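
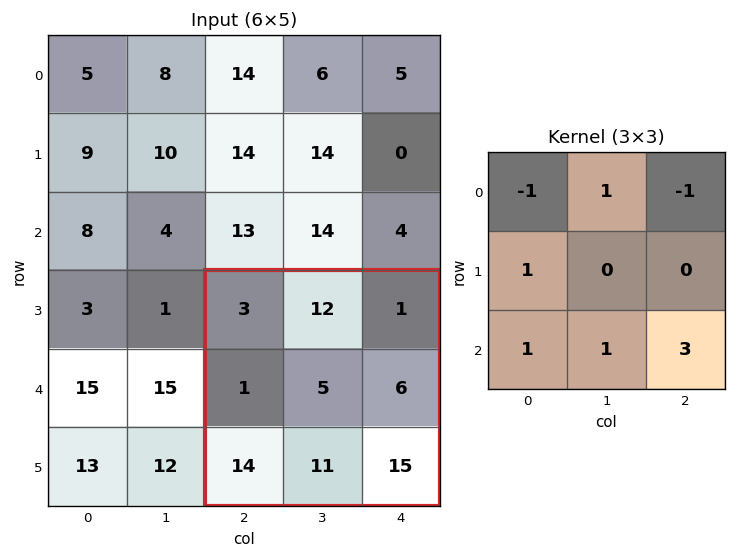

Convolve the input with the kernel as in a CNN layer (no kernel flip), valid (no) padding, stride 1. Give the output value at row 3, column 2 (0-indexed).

The receptive field on the input at this output position is [3 12 1 / 1 5 6 / 14 11 15]. Elementwise product with the kernel and sum: 3·-1 + 12·1 + 1·-1 + 1·1 + 14·1 + 11·1 + 15·3.

79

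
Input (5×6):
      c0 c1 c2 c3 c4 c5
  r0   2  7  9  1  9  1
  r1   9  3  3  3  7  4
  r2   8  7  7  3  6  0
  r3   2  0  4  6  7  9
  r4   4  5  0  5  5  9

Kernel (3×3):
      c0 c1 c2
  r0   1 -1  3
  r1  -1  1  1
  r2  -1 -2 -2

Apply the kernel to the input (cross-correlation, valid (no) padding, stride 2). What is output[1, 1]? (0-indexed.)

11

The receptive field on the input at this output position is [7 3 6 / 4 6 7 / 0 5 5]. Elementwise product with the kernel and sum: 7·1 + 3·-1 + 6·3 + 4·-1 + 6·1 + 7·1 + 0·-1 + 5·-2 + 5·-2.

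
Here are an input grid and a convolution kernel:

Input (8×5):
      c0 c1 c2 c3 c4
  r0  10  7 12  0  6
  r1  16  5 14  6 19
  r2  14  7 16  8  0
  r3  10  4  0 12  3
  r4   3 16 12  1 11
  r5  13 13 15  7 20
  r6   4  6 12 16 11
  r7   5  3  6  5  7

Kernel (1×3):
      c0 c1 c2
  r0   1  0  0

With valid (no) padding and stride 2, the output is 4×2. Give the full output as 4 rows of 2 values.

10 12
14 16
3 12
4 12

Output[0,0]: The receptive field on the input at this output position is [10 7 12]. Elementwise product with the kernel and sum: 10·1.
Output[0,1]: The receptive field on the input at this output position is [12 0 6]. Elementwise product with the kernel and sum: 12·1.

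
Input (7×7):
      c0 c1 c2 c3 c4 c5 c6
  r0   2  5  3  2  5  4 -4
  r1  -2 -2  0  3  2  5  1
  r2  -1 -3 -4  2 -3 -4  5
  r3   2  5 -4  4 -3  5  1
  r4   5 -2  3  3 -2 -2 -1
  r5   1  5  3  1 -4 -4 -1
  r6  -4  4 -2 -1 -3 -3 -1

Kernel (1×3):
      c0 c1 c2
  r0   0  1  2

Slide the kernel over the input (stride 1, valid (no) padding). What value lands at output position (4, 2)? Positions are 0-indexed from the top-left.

The receptive field on the input at this output position is [3 3 -2]. Elementwise product with the kernel and sum: 3·1 + -2·2.

-1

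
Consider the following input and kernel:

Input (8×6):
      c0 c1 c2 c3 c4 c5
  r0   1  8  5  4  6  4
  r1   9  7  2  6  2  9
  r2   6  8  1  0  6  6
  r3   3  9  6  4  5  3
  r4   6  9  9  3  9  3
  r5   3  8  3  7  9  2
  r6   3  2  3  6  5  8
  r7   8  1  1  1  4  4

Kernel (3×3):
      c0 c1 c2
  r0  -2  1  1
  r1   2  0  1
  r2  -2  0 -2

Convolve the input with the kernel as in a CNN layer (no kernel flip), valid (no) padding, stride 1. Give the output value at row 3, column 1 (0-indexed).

-17

The receptive field on the input at this output position is [9 6 4 / 9 9 3 / 8 3 7]. Elementwise product with the kernel and sum: 9·-2 + 6·1 + 4·1 + 9·2 + 3·1 + 8·-2 + 7·-2.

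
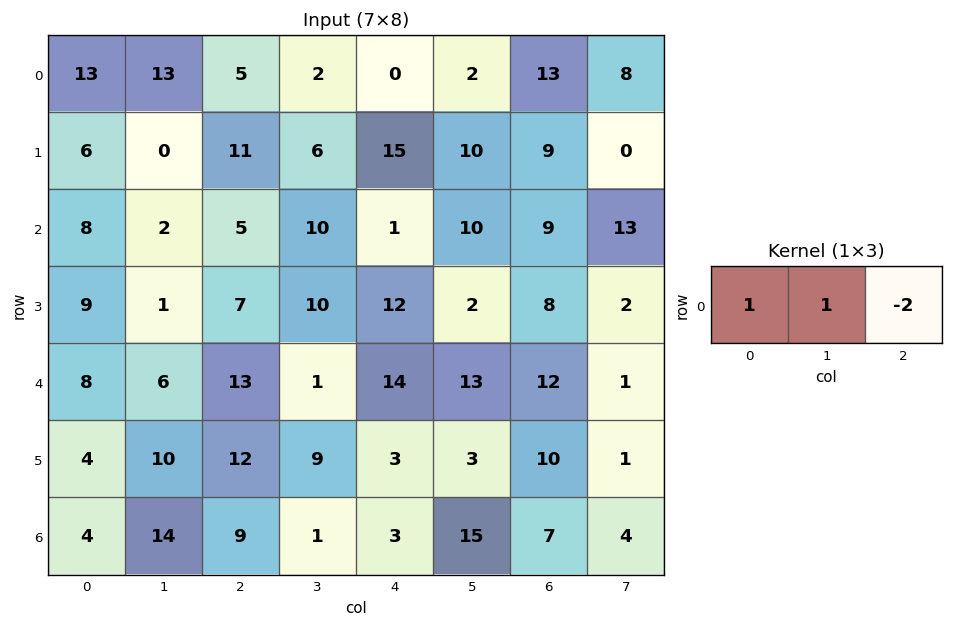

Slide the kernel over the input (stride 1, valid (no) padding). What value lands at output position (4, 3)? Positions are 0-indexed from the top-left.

-11

The receptive field on the input at this output position is [1 14 13]. Elementwise product with the kernel and sum: 1·1 + 14·1 + 13·-2.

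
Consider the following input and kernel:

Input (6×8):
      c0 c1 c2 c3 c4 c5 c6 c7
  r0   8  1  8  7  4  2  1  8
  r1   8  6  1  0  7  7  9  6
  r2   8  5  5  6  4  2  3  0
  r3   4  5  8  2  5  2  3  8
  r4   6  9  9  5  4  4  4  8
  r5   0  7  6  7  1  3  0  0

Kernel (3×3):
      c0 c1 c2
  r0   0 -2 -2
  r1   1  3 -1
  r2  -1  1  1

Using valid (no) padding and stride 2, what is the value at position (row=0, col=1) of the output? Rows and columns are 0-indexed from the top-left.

-23

The receptive field on the input at this output position is [8 7 4 / 1 0 7 / 5 6 4]. Elementwise product with the kernel and sum: 7·-2 + 4·-2 + 1·1 + 0·3 + 7·-1 + 5·-1 + 6·1 + 4·1.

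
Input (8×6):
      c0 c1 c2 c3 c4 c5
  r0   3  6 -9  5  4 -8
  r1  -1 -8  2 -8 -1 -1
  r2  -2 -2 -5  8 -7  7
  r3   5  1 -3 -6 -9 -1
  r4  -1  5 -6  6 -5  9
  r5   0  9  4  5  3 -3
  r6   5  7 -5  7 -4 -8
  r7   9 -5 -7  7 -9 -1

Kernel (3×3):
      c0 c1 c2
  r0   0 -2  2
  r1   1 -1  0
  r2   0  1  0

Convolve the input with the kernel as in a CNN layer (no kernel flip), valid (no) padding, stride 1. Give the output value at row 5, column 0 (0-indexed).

-17

The receptive field on the input at this output position is [0 9 4 / 5 7 -5 / 9 -5 -7]. Elementwise product with the kernel and sum: 9·-2 + 4·2 + 5·1 + 7·-1 + -5·1.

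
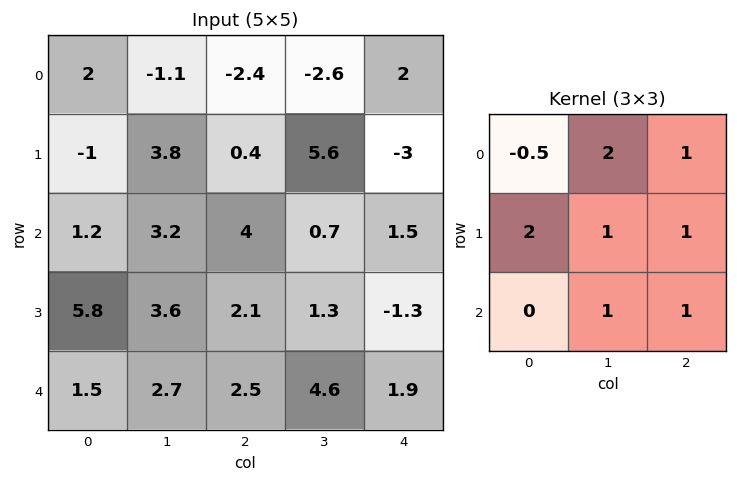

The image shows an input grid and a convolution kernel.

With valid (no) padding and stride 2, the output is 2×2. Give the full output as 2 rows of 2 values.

3.8 3.6
32.3 11.6

Output[0,0]: The receptive field on the input at this output position is [2 -1.1 -2.4 / -1 3.8 0.4 / 1.2 3.2 4]. Elementwise product with the kernel and sum: 2·-0.5 + -1.1·2 + -2.4·1 + -1·2 + 3.8·1 + 0.4·1 + 3.2·1 + 4·1.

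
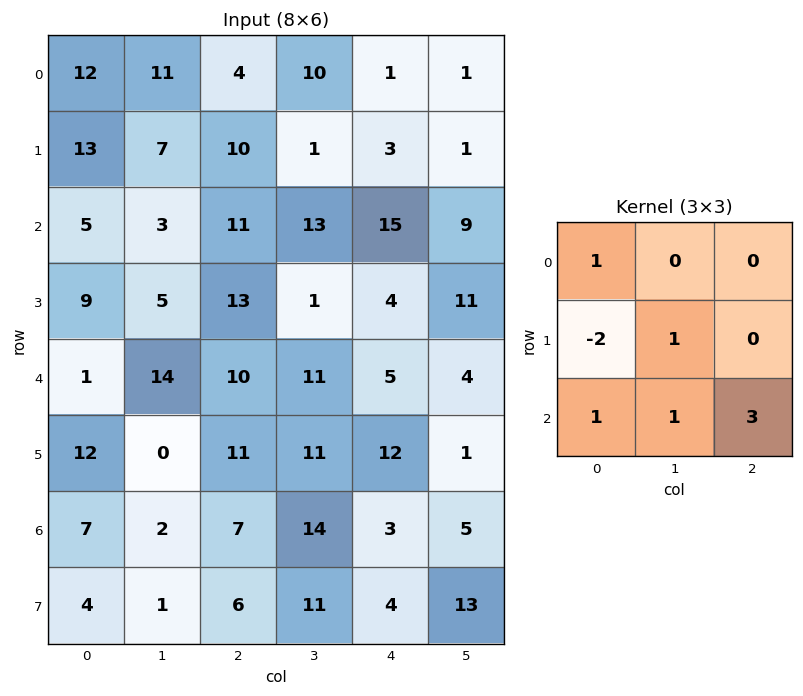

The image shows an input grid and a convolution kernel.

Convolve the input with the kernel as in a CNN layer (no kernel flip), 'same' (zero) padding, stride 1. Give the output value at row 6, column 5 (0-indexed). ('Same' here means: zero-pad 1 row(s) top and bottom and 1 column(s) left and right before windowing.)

The receptive field on the zero-padded input at this output position is [12 1 0 / 3 5 0 / 4 13 0]. Elementwise product with the kernel and sum: 12·1 + 3·-2 + 5·1 + 4·1 + 13·1 + 0·3.

28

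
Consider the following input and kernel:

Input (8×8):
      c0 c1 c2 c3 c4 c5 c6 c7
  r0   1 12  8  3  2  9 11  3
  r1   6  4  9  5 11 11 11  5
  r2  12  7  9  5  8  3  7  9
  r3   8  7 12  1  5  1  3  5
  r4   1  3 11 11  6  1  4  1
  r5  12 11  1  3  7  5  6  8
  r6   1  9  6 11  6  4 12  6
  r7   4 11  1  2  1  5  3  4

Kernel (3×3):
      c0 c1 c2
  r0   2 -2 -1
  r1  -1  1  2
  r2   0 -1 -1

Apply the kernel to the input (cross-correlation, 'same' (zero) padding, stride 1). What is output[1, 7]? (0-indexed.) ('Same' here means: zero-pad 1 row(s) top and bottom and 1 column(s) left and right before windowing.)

1

The receptive field on the zero-padded input at this output position is [11 3 0 / 11 5 0 / 7 9 0]. Elementwise product with the kernel and sum: 11·2 + 3·-2 + 0·-1 + 11·-1 + 5·1 + 0·2 + 9·-1 + 0·-1.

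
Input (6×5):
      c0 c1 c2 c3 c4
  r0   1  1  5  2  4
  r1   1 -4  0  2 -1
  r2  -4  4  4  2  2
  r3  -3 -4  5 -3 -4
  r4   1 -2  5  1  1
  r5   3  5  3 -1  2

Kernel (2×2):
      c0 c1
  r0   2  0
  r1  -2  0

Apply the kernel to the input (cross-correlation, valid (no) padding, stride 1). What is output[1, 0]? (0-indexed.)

The receptive field on the input at this output position is [1 -4 / -4 4]. Elementwise product with the kernel and sum: 1·2 + -4·-2.

10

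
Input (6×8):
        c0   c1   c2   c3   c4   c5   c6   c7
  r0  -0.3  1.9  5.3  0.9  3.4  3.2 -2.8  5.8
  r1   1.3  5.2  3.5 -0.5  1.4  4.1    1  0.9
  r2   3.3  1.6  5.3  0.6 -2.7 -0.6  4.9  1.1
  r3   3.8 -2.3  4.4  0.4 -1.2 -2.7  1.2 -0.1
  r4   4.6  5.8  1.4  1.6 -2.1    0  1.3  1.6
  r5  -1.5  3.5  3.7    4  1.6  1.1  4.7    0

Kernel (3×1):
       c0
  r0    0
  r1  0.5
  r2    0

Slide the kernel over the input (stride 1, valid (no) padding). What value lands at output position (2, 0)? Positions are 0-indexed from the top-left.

The receptive field on the input at this output position is [3.3 / 3.8 / 4.6]. Elementwise product with the kernel and sum: 3.8·0.5.

1.9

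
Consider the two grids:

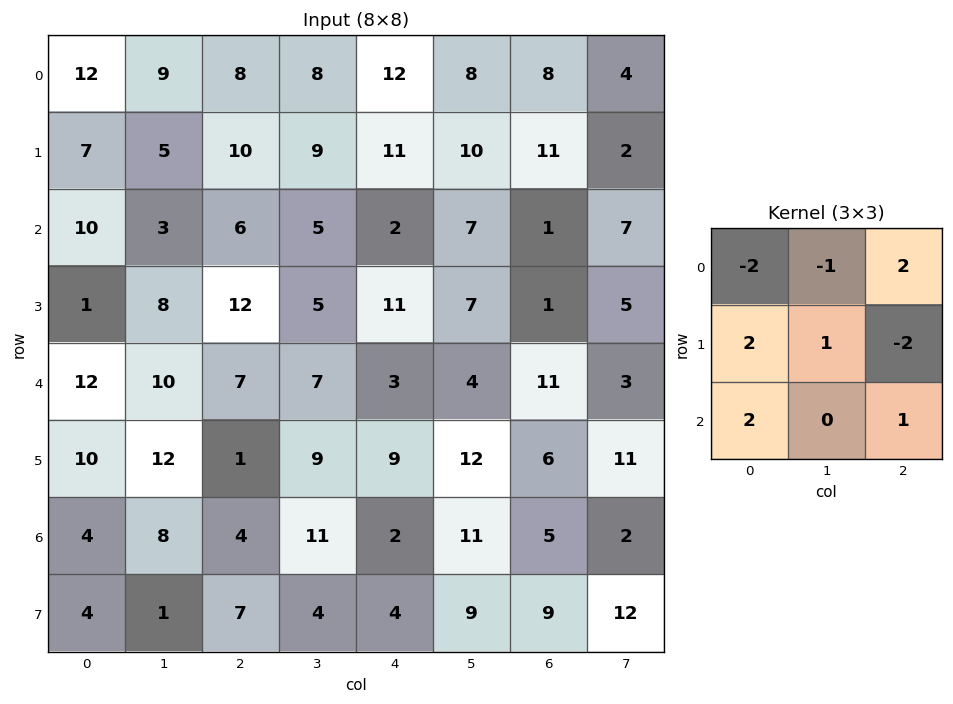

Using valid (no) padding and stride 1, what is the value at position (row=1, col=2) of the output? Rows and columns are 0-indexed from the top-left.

The receptive field on the input at this output position is [10 9 11 / 6 5 2 / 12 5 11]. Elementwise product with the kernel and sum: 10·-2 + 9·-1 + 11·2 + 6·2 + 5·1 + 2·-2 + 12·2 + 11·1.

41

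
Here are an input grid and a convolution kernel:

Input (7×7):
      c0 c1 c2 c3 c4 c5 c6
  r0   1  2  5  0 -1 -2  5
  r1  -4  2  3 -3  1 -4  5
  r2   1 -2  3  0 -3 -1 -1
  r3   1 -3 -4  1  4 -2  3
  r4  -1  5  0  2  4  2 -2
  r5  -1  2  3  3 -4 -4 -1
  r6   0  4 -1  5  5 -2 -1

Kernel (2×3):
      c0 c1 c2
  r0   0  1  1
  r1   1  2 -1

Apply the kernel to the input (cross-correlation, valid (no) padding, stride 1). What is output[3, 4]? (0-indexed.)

11

The receptive field on the input at this output position is [4 -2 3 / 4 2 -2]. Elementwise product with the kernel and sum: -2·1 + 3·1 + 4·1 + 2·2 + -2·-1.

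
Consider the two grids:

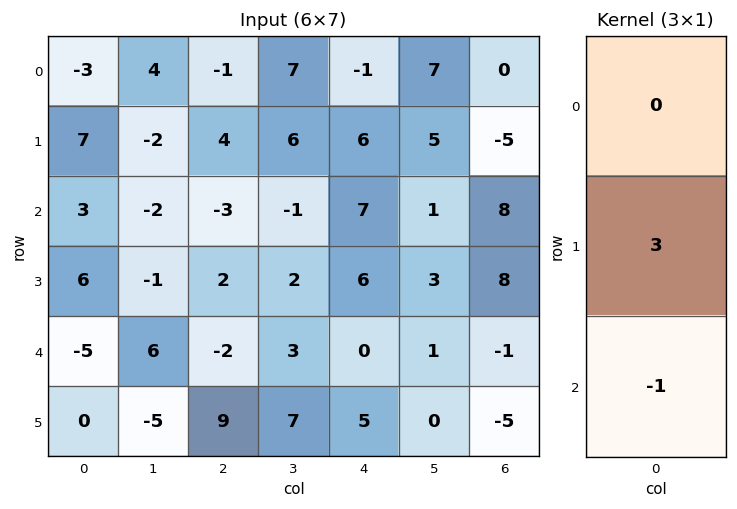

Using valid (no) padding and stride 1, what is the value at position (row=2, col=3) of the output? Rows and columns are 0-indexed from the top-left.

3

The receptive field on the input at this output position is [-1 / 2 / 3]. Elementwise product with the kernel and sum: 2·3 + 3·-1.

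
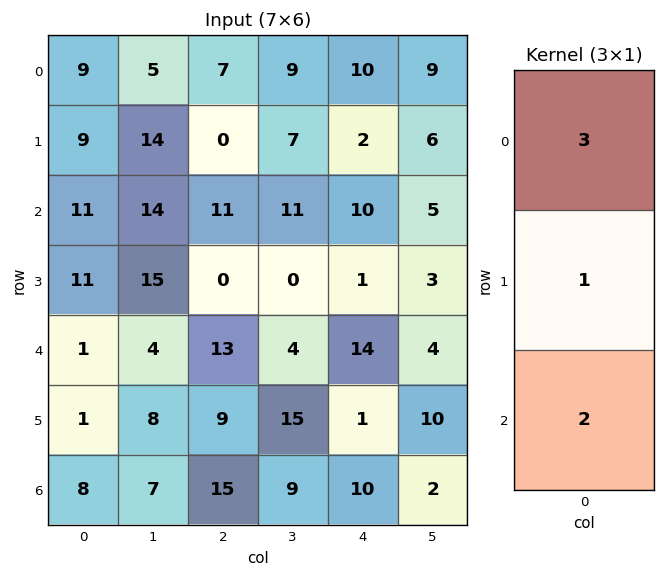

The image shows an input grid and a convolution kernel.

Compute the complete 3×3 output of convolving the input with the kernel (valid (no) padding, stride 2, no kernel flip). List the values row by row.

Output[0,0]: The receptive field on the input at this output position is [9 / 9 / 11]. Elementwise product with the kernel and sum: 9·3 + 9·1 + 11·2.
Output[0,1]: The receptive field on the input at this output position is [7 / 0 / 11]. Elementwise product with the kernel and sum: 7·3 + 0·1 + 11·2.

58 43 52
46 59 59
20 78 63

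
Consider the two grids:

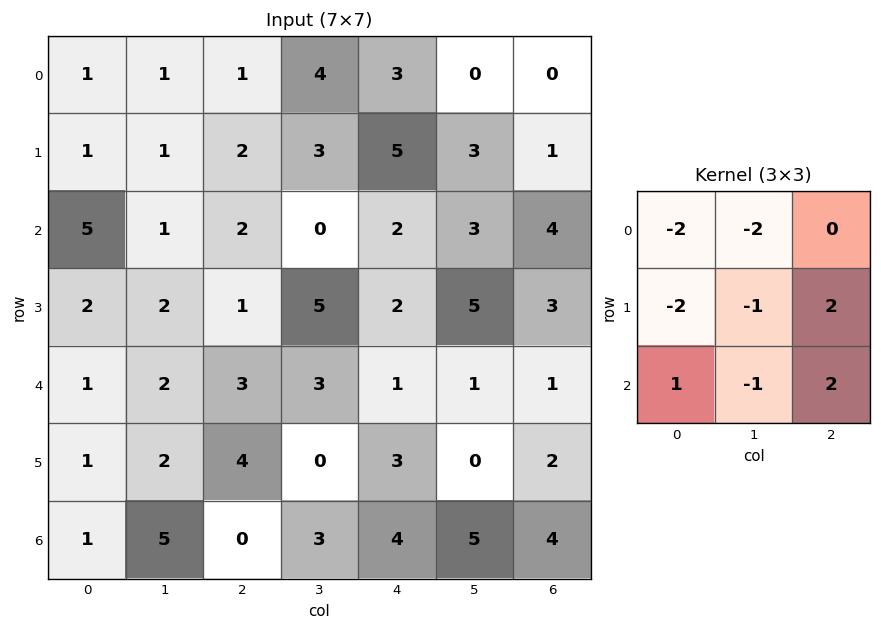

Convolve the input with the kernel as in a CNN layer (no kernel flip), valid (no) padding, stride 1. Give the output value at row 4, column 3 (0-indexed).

-2

The receptive field on the input at this output position is [3 1 1 / 0 3 0 / 3 4 5]. Elementwise product with the kernel and sum: 3·-2 + 1·-2 + 0·-2 + 3·-1 + 0·2 + 3·1 + 4·-1 + 5·2.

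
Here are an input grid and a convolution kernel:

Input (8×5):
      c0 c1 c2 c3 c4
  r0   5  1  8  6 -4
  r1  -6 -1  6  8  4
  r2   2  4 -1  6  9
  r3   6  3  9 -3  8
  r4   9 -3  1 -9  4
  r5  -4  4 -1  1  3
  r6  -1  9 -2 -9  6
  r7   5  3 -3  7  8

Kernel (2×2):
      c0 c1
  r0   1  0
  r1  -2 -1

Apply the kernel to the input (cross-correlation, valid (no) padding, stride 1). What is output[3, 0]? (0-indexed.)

The receptive field on the input at this output position is [6 3 / 9 -3]. Elementwise product with the kernel and sum: 6·1 + 9·-2 + -3·-1.

-9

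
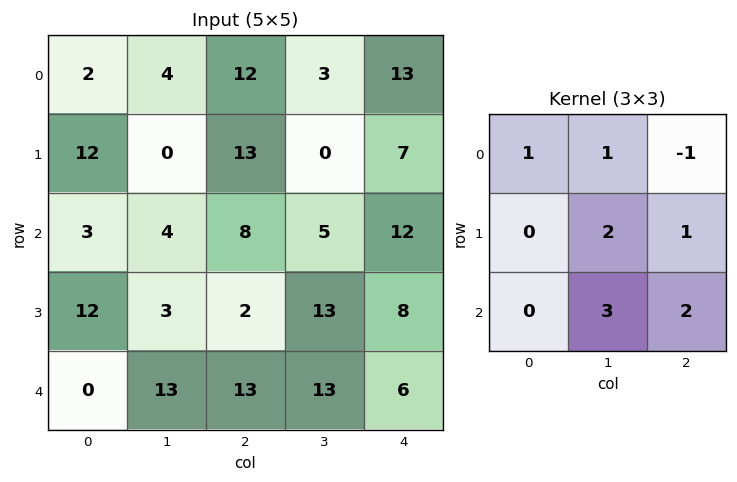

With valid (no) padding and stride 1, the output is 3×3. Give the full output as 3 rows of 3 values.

Output[0,0]: The receptive field on the input at this output position is [2 4 12 / 12 0 13 / 3 4 8]. Elementwise product with the kernel and sum: 2·1 + 4·1 + 12·-1 + 0·2 + 13·1 + 4·3 + 8·2.

35 73 48
28 66 83
72 89 86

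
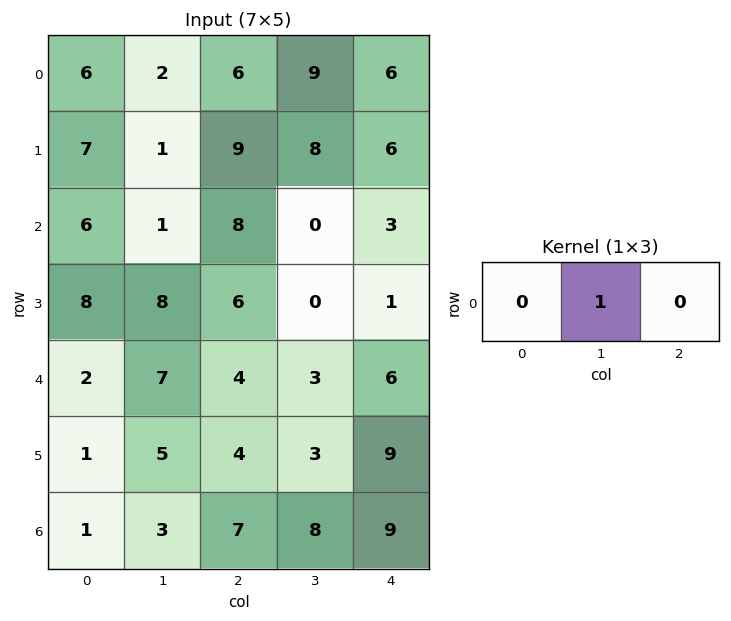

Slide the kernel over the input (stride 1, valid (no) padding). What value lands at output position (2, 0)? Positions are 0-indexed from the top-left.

1

The receptive field on the input at this output position is [6 1 8]. Elementwise product with the kernel and sum: 1·1.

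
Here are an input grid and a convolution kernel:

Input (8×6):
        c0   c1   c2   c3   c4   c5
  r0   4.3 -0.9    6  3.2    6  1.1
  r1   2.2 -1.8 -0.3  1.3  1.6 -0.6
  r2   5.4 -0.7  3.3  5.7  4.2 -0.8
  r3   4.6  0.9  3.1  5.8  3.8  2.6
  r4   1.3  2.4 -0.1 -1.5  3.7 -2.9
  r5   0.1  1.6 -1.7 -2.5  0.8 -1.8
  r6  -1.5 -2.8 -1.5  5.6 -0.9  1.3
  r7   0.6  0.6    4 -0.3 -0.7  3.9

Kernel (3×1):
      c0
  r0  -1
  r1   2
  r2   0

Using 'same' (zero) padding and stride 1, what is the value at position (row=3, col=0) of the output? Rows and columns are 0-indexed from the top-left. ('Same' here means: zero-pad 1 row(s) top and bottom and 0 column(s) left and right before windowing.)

The receptive field on the zero-padded input at this output position is [5.4 / 4.6 / 1.3]. Elementwise product with the kernel and sum: 5.4·-1 + 4.6·2.

3.8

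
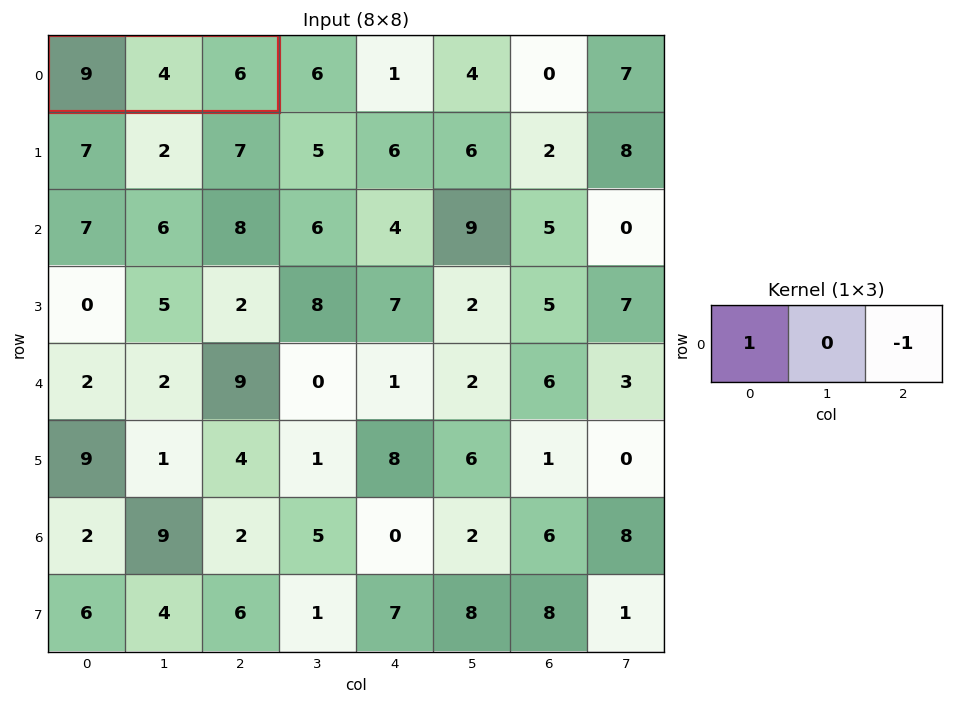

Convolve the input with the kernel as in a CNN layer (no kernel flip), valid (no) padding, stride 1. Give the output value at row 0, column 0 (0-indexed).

The receptive field on the input at this output position is [9 4 6]. Elementwise product with the kernel and sum: 9·1 + 6·-1.

3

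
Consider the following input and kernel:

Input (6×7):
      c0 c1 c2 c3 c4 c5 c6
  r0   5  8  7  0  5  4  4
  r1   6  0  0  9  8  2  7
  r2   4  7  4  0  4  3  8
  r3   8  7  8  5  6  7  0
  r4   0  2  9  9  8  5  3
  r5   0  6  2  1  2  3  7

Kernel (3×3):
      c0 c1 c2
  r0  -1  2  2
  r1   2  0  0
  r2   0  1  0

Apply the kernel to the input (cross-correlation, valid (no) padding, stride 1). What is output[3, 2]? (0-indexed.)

33

The receptive field on the input at this output position is [8 5 6 / 9 9 8 / 2 1 2]. Elementwise product with the kernel and sum: 8·-1 + 5·2 + 6·2 + 9·2 + 1·1.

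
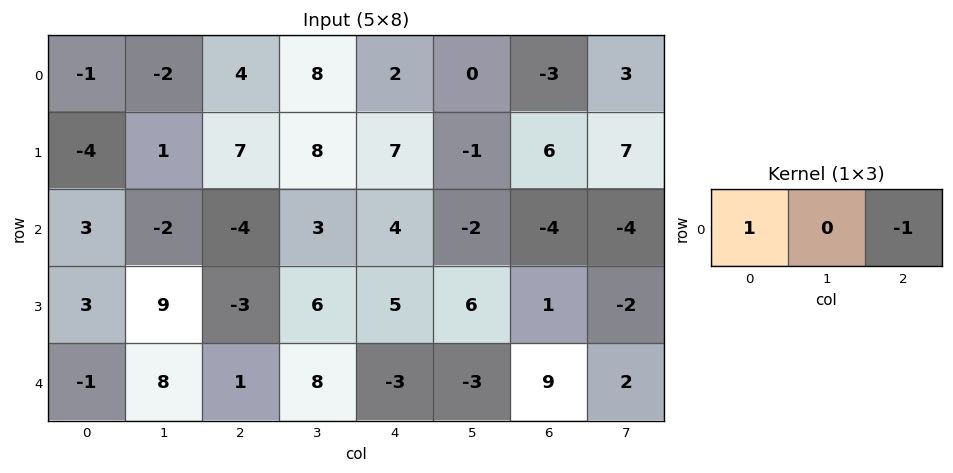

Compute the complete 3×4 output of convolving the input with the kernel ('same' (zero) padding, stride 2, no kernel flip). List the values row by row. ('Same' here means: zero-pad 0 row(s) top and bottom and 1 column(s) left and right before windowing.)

2 -10 8 -3
2 -5 5 2
-8 0 11 -5

Output[0,0]: The receptive field on the zero-padded input at this output position is [0 -1 -2]. Elementwise product with the kernel and sum: 0·1 + -2·-1.
Output[0,1]: The receptive field on the zero-padded input at this output position is [-2 4 8]. Elementwise product with the kernel and sum: -2·1 + 8·-1.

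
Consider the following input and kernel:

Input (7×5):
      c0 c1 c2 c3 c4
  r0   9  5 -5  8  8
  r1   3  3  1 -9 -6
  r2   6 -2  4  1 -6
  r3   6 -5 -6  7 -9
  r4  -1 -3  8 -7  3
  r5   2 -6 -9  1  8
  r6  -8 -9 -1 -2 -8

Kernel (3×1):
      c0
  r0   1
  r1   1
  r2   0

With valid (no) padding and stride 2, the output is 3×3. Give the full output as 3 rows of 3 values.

12 -4 2
12 -2 -15
1 -1 11

Output[0,0]: The receptive field on the input at this output position is [9 / 3 / 6]. Elementwise product with the kernel and sum: 9·1 + 3·1.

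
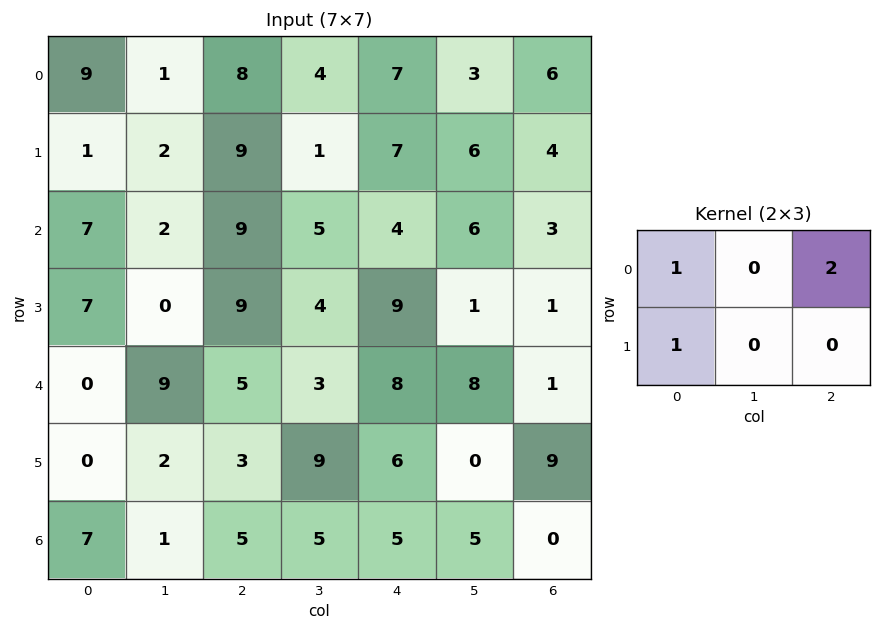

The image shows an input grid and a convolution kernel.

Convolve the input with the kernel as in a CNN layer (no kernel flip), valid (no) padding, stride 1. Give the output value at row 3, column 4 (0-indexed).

The receptive field on the input at this output position is [9 1 1 / 8 8 1]. Elementwise product with the kernel and sum: 9·1 + 1·2 + 8·1.

19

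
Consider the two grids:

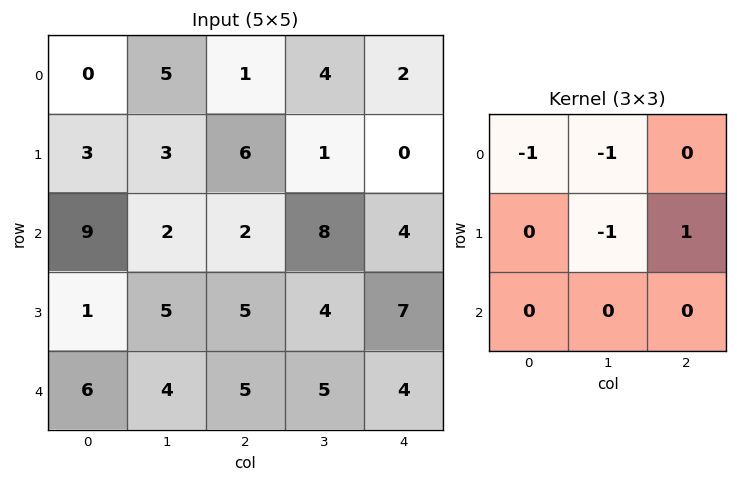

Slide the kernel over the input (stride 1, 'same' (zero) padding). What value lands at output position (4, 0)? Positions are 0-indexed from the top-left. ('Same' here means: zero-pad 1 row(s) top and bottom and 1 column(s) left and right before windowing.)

The receptive field on the zero-padded input at this output position is [0 1 5 / 0 6 4 / 0 0 0]. Elementwise product with the kernel and sum: 0·-1 + 1·-1 + 6·-1 + 4·1.

-3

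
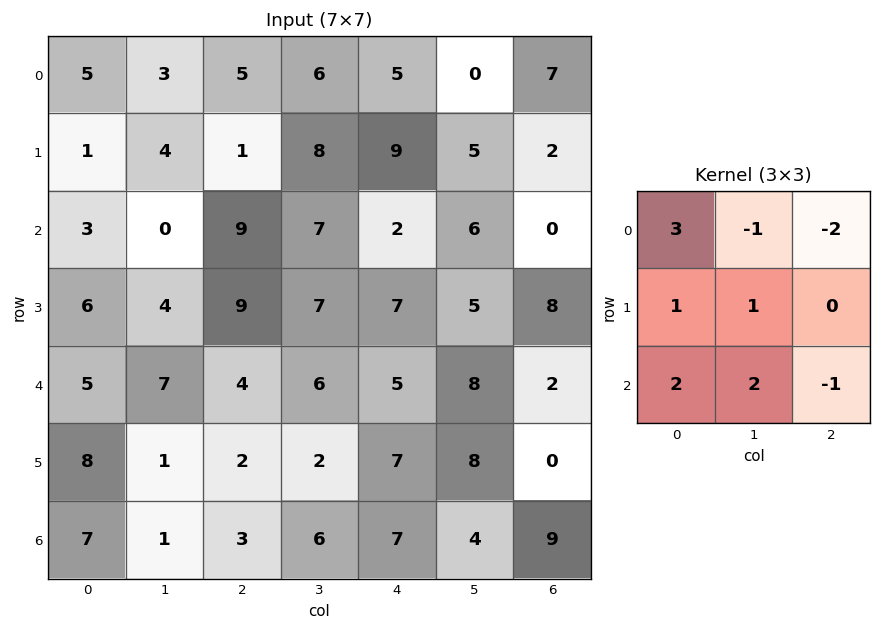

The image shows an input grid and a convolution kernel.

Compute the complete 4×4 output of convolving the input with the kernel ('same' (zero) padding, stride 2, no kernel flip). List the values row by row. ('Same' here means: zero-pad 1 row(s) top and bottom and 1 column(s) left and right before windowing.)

3 10 40 21
2 23 37 45
6 4 25 33
-3 1 -4 37

Output[0,0]: The receptive field on the zero-padded input at this output position is [0 0 0 / 0 5 3 / 0 1 4]. Elementwise product with the kernel and sum: 0·3 + 0·-1 + 0·-2 + 0·1 + 5·1 + 0·2 + 1·2 + 4·-1.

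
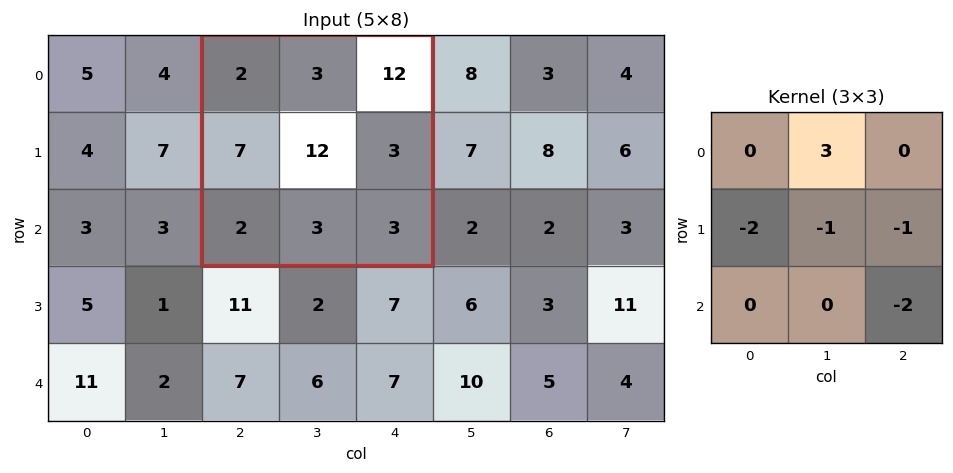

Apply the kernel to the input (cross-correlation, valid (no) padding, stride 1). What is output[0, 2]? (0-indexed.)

-26

The receptive field on the input at this output position is [2 3 12 / 7 12 3 / 2 3 3]. Elementwise product with the kernel and sum: 3·3 + 7·-2 + 12·-1 + 3·-1 + 3·-2.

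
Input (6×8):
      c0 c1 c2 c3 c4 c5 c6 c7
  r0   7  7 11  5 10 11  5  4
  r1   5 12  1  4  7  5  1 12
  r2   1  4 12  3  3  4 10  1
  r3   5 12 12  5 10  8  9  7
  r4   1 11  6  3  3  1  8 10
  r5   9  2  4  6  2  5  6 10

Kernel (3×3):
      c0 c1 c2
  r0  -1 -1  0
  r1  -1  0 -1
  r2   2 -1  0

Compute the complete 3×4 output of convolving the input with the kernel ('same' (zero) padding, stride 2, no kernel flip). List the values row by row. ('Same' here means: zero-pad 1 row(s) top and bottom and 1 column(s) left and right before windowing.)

Output[0,0]: The receptive field on the zero-padded input at this output position is [0 0 0 / 0 7 7 / 0 5 12]. Elementwise product with the kernel and sum: 0·-1 + 0·-1 + 0·-1 + 7·-1 + 0·2 + 5·-1.
Output[0,1]: The receptive field on the zero-padded input at this output position is [0 0 0 / 7 11 5 / 12 1 4]. Elementwise product with the kernel and sum: 0·-1 + 0·-1 + 7·-1 + 5·-1 + 12·2 + 1·-1.

-12 11 -15 -6
-14 -8 -18 -4
-25 -38 -9 -24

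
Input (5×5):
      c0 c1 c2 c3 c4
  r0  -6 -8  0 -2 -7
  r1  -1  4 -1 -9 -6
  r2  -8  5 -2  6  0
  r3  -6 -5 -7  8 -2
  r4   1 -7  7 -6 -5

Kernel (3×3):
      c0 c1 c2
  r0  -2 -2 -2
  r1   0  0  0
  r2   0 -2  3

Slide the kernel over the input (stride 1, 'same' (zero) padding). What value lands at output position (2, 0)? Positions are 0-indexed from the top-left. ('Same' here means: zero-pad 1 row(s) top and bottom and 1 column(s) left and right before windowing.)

-9

The receptive field on the zero-padded input at this output position is [0 -1 4 / 0 -8 5 / 0 -6 -5]. Elementwise product with the kernel and sum: 0·-2 + -1·-2 + 4·-2 + -6·-2 + -5·3.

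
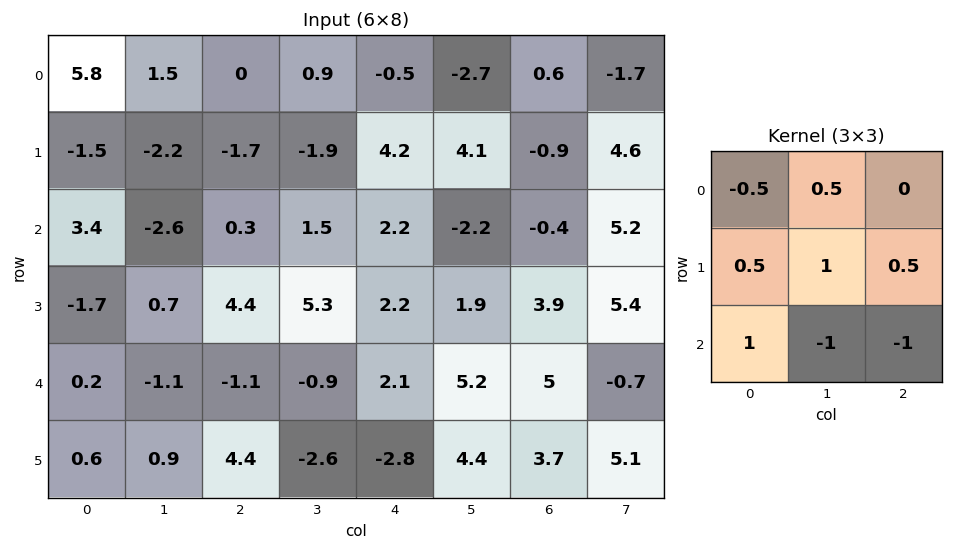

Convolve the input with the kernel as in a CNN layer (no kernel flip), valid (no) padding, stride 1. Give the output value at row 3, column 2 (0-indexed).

9.85

The receptive field on the input at this output position is [4.4 5.3 2.2 / -1.1 -0.9 2.1 / 4.4 -2.6 -2.8]. Elementwise product with the kernel and sum: 4.4·-0.5 + 5.3·0.5 + -1.1·0.5 + -0.9·1 + 2.1·0.5 + 4.4·1 + -2.6·-1 + -2.8·-1.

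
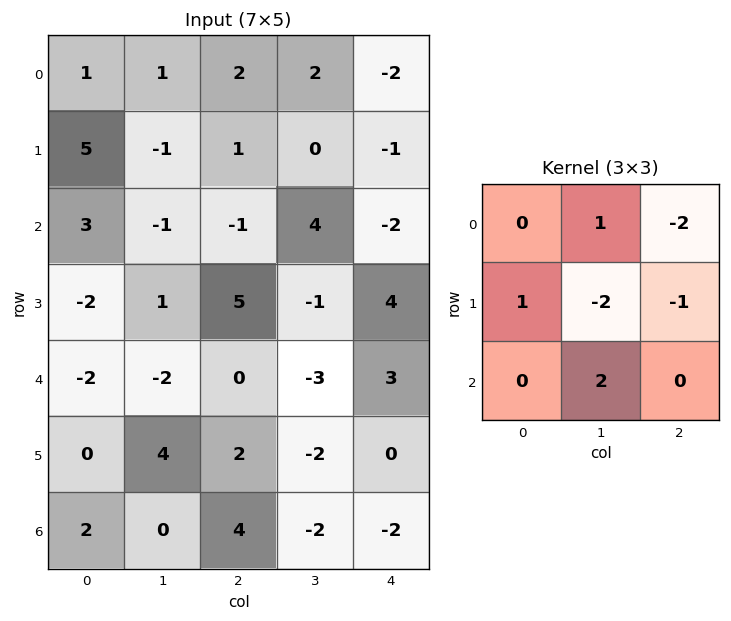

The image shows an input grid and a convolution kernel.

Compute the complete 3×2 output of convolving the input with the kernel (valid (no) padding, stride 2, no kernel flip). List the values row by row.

1 16
-12 5
-12 -7

Output[0,0]: The receptive field on the input at this output position is [1 1 2 / 5 -1 1 / 3 -1 -1]. Elementwise product with the kernel and sum: 1·1 + 2·-2 + 5·1 + -1·-2 + 1·-1 + -1·2.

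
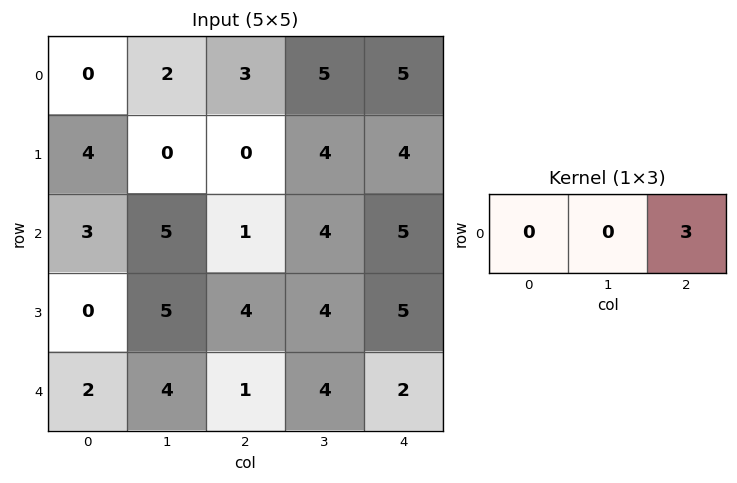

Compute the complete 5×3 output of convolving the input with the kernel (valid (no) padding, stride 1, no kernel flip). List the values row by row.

Output[0,0]: The receptive field on the input at this output position is [0 2 3]. Elementwise product with the kernel and sum: 3·3.

9 15 15
0 12 12
3 12 15
12 12 15
3 12 6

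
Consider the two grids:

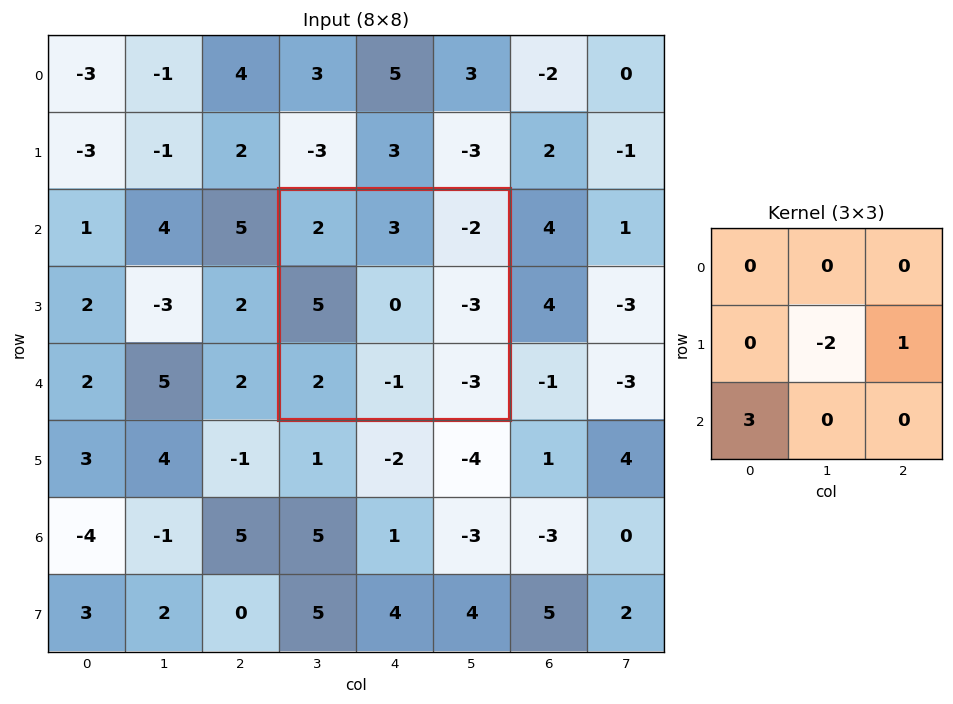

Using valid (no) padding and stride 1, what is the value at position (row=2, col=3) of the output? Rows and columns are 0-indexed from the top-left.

3

The receptive field on the input at this output position is [2 3 -2 / 5 0 -3 / 2 -1 -3]. Elementwise product with the kernel and sum: 0·-2 + -3·1 + 2·3.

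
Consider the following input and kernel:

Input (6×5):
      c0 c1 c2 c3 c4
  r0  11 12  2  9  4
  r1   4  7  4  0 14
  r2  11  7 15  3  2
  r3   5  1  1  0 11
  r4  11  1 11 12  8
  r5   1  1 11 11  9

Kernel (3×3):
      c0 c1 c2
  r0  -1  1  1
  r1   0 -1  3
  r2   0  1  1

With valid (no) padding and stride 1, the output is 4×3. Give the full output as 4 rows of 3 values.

30 13 58
47 -8 24
25 33 43
41 47 42

Output[0,0]: The receptive field on the input at this output position is [11 12 2 / 4 7 4 / 11 7 15]. Elementwise product with the kernel and sum: 11·-1 + 12·1 + 2·1 + 7·-1 + 4·3 + 7·1 + 15·1.
Output[0,1]: The receptive field on the input at this output position is [12 2 9 / 7 4 0 / 7 15 3]. Elementwise product with the kernel and sum: 12·-1 + 2·1 + 9·1 + 4·-1 + 0·3 + 15·1 + 3·1.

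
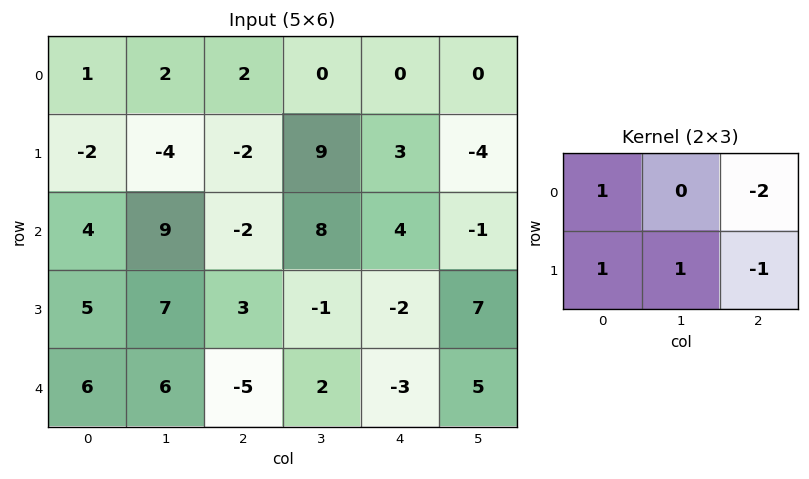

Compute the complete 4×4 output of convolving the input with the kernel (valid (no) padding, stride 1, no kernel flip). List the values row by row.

Output[0,0]: The receptive field on the input at this output position is [1 2 2 / -2 -4 -2]. Elementwise product with the kernel and sum: 1·1 + 2·-2 + -2·1 + -4·1 + -2·-1.

-7 -13 6 16
17 -23 -6 30
17 4 -6 0
16 8 7 -21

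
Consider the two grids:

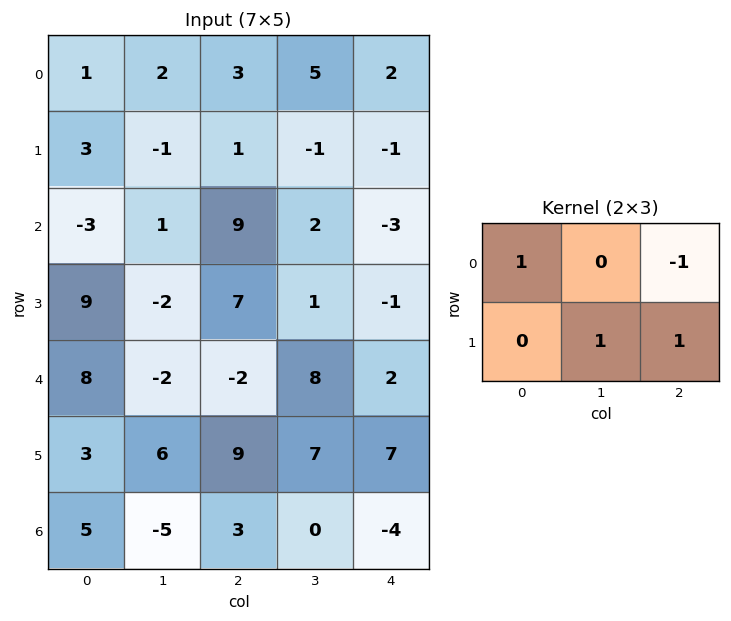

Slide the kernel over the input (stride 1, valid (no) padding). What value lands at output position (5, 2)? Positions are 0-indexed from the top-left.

The receptive field on the input at this output position is [9 7 7 / 3 0 -4]. Elementwise product with the kernel and sum: 9·1 + 7·-1 + 0·1 + -4·1.

-2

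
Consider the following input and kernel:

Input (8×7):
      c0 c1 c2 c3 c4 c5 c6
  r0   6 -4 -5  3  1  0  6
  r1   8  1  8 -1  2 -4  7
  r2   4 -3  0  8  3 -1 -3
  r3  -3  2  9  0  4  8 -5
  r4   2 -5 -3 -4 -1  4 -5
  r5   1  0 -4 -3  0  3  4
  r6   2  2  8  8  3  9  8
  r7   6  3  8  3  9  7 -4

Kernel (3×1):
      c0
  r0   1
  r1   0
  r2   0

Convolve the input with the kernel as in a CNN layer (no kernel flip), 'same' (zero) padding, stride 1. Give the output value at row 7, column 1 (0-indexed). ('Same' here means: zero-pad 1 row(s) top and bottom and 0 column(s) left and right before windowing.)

2

The receptive field on the zero-padded input at this output position is [2 / 3 / 0]. Elementwise product with the kernel and sum: 2·1.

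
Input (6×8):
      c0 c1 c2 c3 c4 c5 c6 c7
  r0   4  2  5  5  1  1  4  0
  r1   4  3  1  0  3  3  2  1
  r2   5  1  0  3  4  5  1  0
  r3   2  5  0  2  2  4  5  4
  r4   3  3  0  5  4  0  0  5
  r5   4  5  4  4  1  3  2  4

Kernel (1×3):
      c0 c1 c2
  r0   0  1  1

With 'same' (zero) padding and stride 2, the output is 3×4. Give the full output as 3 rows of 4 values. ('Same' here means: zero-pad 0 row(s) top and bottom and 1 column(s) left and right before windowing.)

6 10 2 4
6 3 9 1
6 5 4 5

Output[0,0]: The receptive field on the zero-padded input at this output position is [0 4 2]. Elementwise product with the kernel and sum: 4·1 + 2·1.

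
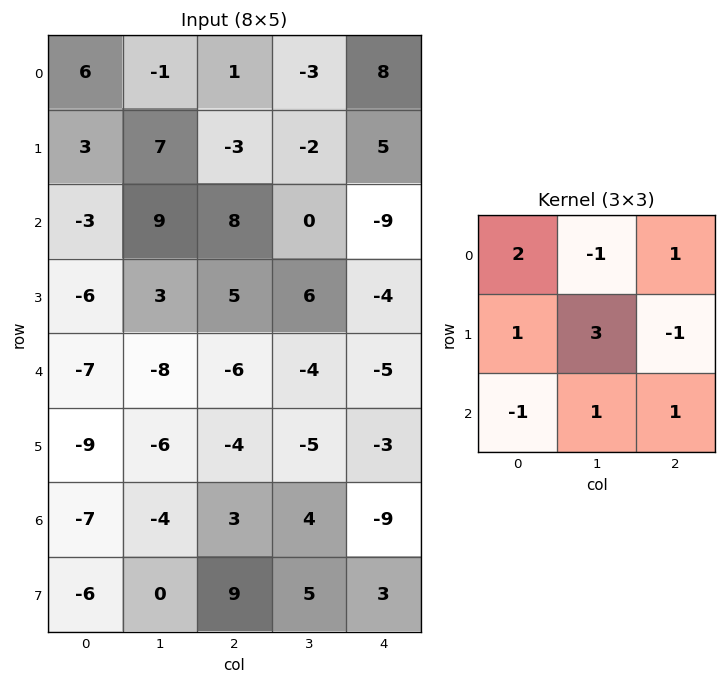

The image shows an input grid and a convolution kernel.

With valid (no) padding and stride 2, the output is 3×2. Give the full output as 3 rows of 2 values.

Output[0,0]: The receptive field on the input at this output position is [6 -1 1 / 3 7 -3 / -3 9 8]. Elementwise product with the kernel and sum: 6·2 + -1·-1 + 1·1 + 3·1 + 7·3 + -3·-1 + -3·-1 + 9·1 + 8·1.

61 -18
-16 31
-29 -37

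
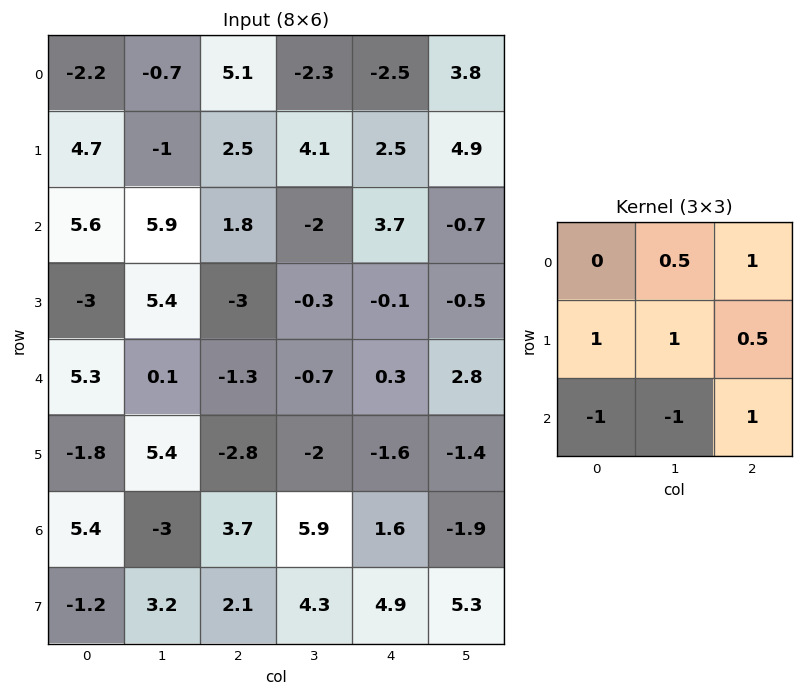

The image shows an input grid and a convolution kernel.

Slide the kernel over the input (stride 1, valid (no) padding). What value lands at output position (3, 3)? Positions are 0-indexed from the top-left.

2.65

The receptive field on the input at this output position is [-0.3 -0.1 -0.5 / -0.7 0.3 2.8 / -2 -1.6 -1.4]. Elementwise product with the kernel and sum: -0.1·0.5 + -0.5·1 + -0.7·1 + 0.3·1 + 2.8·0.5 + -2·-1 + -1.6·-1 + -1.4·1.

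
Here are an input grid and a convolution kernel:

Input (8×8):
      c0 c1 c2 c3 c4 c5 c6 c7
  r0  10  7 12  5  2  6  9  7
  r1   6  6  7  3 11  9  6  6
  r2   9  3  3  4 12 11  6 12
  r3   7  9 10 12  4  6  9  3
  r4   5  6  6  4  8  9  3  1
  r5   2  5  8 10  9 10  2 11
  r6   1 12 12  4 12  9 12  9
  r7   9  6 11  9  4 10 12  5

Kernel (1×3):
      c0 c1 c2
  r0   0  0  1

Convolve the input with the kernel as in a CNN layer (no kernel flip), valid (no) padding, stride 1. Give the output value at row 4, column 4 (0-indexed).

3

The receptive field on the input at this output position is [8 9 3]. Elementwise product with the kernel and sum: 3·1.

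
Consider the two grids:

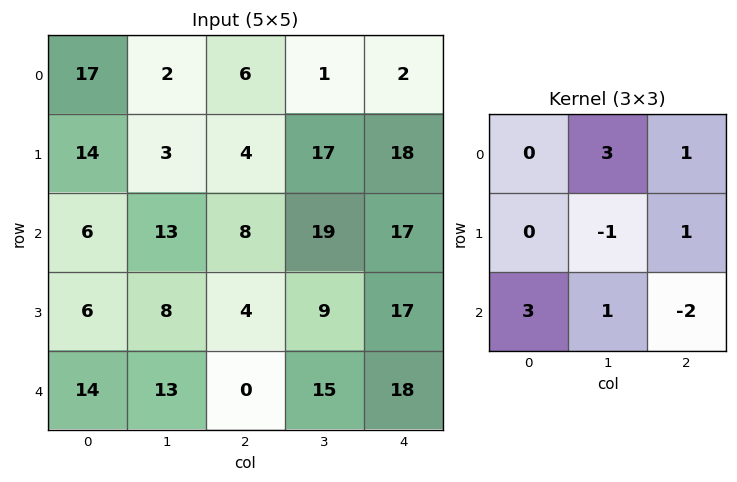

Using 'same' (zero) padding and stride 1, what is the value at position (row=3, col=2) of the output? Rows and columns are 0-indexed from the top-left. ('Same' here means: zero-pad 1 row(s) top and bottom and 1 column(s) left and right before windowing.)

57

The receptive field on the zero-padded input at this output position is [13 8 19 / 8 4 9 / 13 0 15]. Elementwise product with the kernel and sum: 8·3 + 19·1 + 4·-1 + 9·1 + 13·3 + 0·1 + 15·-2.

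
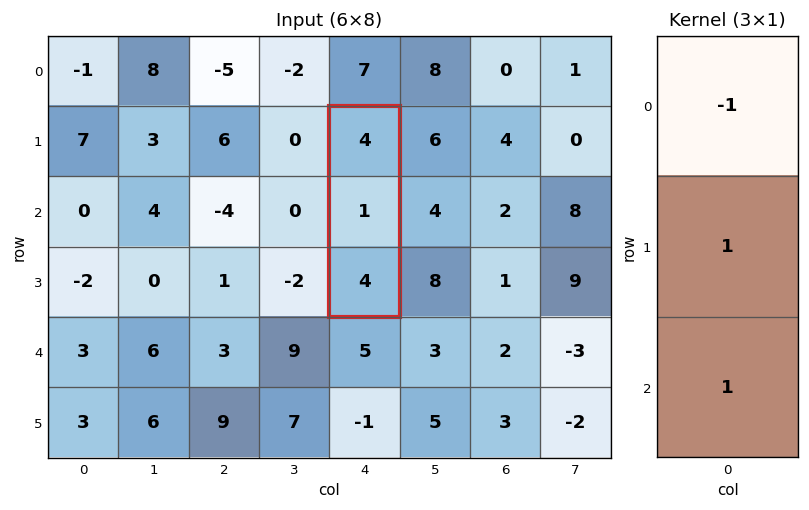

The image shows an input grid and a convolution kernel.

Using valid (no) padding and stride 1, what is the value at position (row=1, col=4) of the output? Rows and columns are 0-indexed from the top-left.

The receptive field on the input at this output position is [4 / 1 / 4]. Elementwise product with the kernel and sum: 4·-1 + 1·1 + 4·1.

1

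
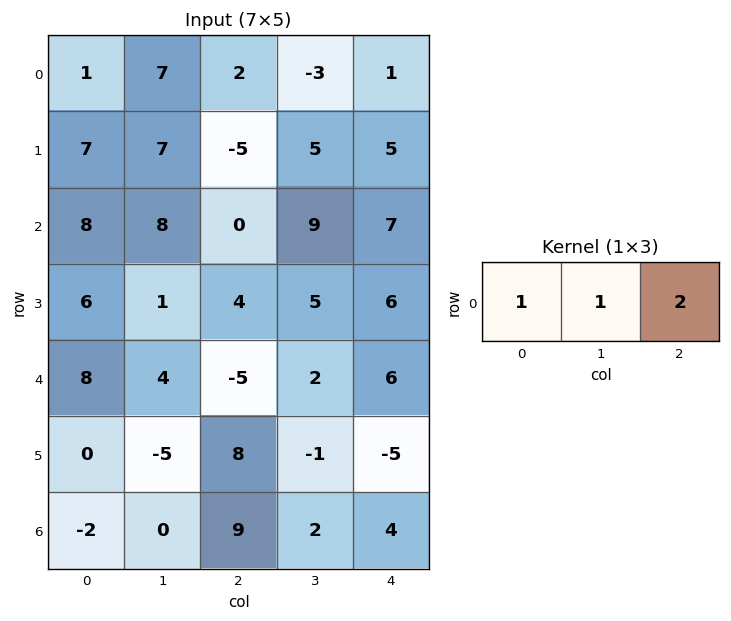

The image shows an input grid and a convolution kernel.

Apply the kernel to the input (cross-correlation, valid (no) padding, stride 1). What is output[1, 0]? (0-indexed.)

The receptive field on the input at this output position is [7 7 -5]. Elementwise product with the kernel and sum: 7·1 + 7·1 + -5·2.

4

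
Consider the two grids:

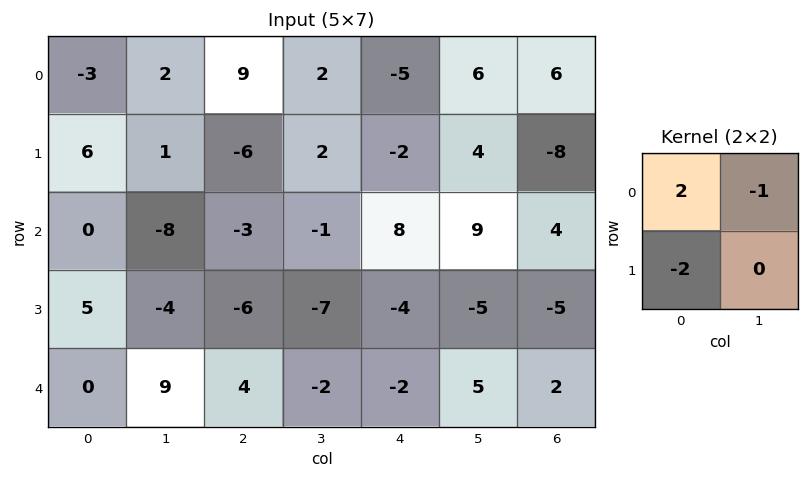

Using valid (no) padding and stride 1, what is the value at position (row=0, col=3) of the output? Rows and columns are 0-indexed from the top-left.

5

The receptive field on the input at this output position is [2 -5 / 2 -2]. Elementwise product with the kernel and sum: 2·2 + -5·-1 + 2·-2.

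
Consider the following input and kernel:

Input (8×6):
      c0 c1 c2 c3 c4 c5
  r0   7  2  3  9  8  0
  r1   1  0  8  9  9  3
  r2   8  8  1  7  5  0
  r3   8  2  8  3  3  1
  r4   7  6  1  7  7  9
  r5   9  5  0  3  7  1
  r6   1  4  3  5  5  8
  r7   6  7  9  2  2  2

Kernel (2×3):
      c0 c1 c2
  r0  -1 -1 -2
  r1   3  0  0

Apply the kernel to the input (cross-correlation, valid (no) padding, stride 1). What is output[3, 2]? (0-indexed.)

-14

The receptive field on the input at this output position is [8 3 3 / 1 7 7]. Elementwise product with the kernel and sum: 8·-1 + 3·-1 + 3·-2 + 1·3.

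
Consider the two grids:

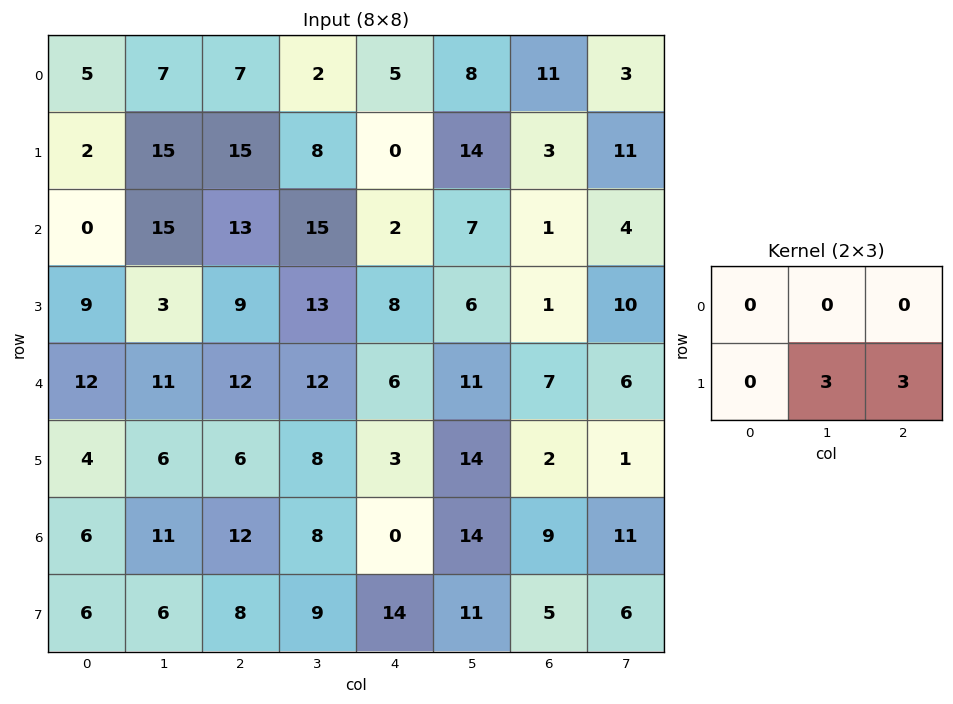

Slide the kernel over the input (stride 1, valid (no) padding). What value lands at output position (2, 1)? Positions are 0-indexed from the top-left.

66

The receptive field on the input at this output position is [15 13 15 / 3 9 13]. Elementwise product with the kernel and sum: 9·3 + 13·3.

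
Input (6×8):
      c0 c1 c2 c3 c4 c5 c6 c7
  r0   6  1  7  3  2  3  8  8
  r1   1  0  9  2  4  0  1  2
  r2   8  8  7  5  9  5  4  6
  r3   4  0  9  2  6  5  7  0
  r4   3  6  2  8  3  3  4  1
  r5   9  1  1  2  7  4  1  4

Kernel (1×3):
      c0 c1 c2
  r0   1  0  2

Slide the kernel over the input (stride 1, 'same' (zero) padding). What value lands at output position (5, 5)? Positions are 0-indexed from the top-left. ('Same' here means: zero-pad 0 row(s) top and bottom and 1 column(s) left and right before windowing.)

9

The receptive field on the zero-padded input at this output position is [7 4 1]. Elementwise product with the kernel and sum: 7·1 + 1·2.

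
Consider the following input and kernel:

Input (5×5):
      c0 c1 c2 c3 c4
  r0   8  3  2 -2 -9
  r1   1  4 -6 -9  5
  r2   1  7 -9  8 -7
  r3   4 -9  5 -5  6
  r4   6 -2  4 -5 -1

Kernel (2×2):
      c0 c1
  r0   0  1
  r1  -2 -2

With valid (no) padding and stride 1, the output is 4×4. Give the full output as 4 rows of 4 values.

Output[0,0]: The receptive field on the input at this output position is [8 3 / 1 4]. Elementwise product with the kernel and sum: 3·1 + 1·-2 + 4·-2.

-7 6 28 -1
-12 -2 -7 3
17 -1 8 -9
-17 1 -3 18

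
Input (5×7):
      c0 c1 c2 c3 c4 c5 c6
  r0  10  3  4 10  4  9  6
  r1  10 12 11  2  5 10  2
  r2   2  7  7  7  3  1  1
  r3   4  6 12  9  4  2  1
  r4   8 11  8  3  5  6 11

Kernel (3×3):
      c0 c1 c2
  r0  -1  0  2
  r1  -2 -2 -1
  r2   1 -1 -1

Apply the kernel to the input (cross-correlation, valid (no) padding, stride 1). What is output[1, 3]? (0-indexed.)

0

The receptive field on the input at this output position is [2 5 10 / 7 3 1 / 9 4 2]. Elementwise product with the kernel and sum: 2·-1 + 10·2 + 7·-2 + 3·-2 + 1·-1 + 9·1 + 4·-1 + 2·-1.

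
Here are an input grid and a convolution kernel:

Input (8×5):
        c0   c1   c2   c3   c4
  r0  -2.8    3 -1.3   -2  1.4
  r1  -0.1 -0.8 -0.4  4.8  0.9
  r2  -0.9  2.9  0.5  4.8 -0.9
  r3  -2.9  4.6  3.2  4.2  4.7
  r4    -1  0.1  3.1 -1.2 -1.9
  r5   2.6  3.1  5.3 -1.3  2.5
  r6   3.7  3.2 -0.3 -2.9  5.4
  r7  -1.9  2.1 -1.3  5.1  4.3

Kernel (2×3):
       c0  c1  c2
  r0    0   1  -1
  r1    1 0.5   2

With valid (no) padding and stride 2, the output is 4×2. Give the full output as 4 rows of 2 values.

3 0.4
8.2 20.4
11.75 10.35
0.05 1.55

Output[0,0]: The receptive field on the input at this output position is [-2.8 3 -1.3 / -0.1 -0.8 -0.4]. Elementwise product with the kernel and sum: 3·1 + -1.3·-1 + -0.1·1 + -0.8·0.5 + -0.4·2.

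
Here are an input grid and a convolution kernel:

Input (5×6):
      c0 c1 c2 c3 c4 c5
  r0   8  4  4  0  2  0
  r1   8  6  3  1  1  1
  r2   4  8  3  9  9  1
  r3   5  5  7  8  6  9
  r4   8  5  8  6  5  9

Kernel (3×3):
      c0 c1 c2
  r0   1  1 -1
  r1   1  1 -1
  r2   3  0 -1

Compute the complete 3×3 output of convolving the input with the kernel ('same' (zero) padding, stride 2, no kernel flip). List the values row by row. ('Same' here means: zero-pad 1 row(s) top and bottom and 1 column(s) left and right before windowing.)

-2 25 4
-7 17 33
3 11 7

Output[0,0]: The receptive field on the zero-padded input at this output position is [0 0 0 / 0 8 4 / 0 8 6]. Elementwise product with the kernel and sum: 0·1 + 0·1 + 0·-1 + 0·1 + 8·1 + 4·-1 + 0·3 + 6·-1.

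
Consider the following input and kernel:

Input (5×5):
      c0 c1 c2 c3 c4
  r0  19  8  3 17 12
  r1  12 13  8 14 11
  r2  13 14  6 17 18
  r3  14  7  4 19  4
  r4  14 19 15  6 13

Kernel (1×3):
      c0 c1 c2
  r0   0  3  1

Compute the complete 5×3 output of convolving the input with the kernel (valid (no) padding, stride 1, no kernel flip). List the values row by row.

Output[0,0]: The receptive field on the input at this output position is [19 8 3]. Elementwise product with the kernel and sum: 8·3 + 3·1.
Output[0,1]: The receptive field on the input at this output position is [8 3 17]. Elementwise product with the kernel and sum: 3·3 + 17·1.

27 26 63
47 38 53
48 35 69
25 31 61
72 51 31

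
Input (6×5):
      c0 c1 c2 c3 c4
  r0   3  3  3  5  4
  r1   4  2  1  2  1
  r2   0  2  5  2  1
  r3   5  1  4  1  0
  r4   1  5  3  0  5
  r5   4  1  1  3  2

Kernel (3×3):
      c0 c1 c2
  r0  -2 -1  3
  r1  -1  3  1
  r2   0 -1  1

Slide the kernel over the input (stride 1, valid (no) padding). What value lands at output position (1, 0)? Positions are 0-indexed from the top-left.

7

The receptive field on the input at this output position is [4 2 1 / 0 2 5 / 5 1 4]. Elementwise product with the kernel and sum: 4·-2 + 2·-1 + 1·3 + 0·-1 + 2·3 + 5·1 + 1·-1 + 4·1.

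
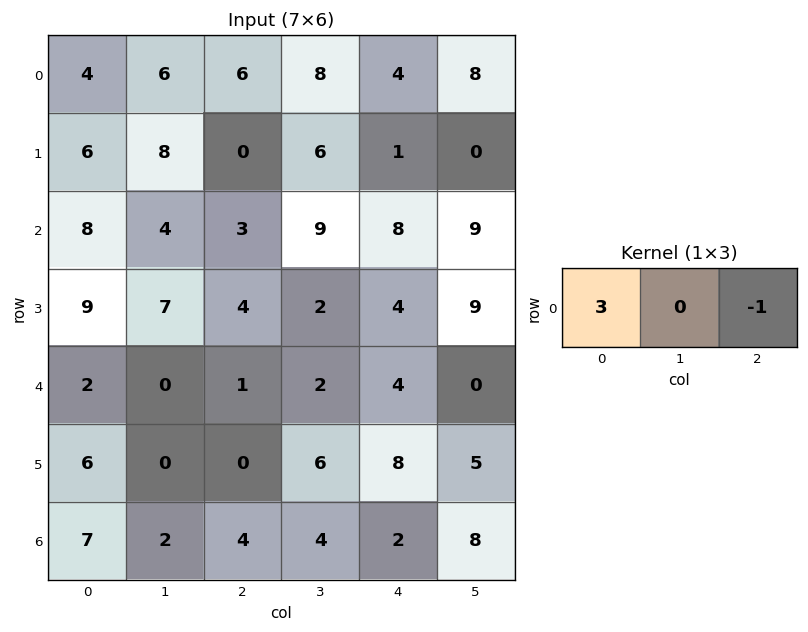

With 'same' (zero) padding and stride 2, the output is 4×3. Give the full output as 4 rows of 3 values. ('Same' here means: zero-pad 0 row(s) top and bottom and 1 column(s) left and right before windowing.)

-6 10 16
-4 3 18
0 -2 6
-2 2 4

Output[0,0]: The receptive field on the zero-padded input at this output position is [0 4 6]. Elementwise product with the kernel and sum: 0·3 + 6·-1.
Output[0,1]: The receptive field on the zero-padded input at this output position is [6 6 8]. Elementwise product with the kernel and sum: 6·3 + 8·-1.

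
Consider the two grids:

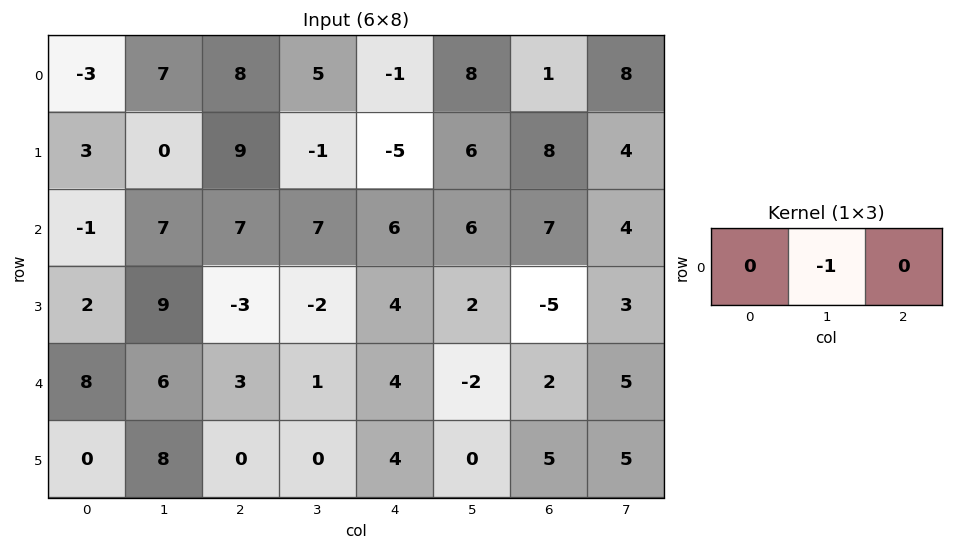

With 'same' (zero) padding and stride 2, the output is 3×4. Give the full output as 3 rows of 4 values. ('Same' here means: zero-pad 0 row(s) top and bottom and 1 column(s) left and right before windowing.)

3 -8 1 -1
1 -7 -6 -7
-8 -3 -4 -2

Output[0,0]: The receptive field on the zero-padded input at this output position is [0 -3 7]. Elementwise product with the kernel and sum: -3·-1.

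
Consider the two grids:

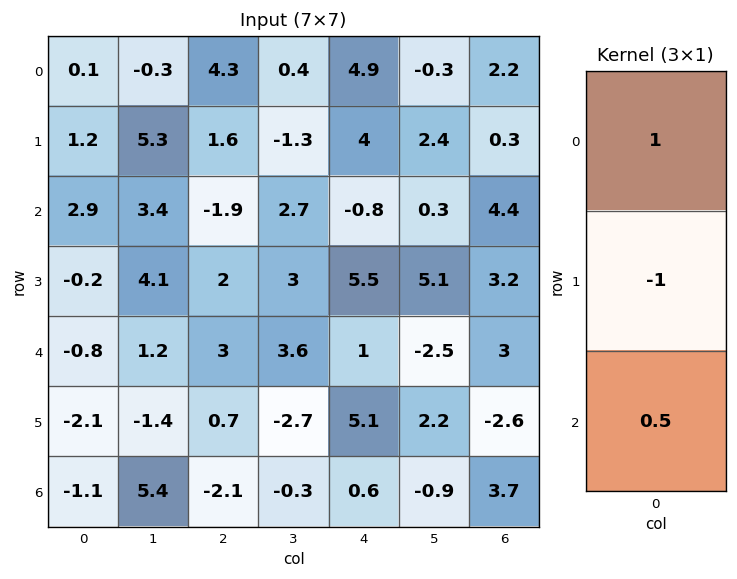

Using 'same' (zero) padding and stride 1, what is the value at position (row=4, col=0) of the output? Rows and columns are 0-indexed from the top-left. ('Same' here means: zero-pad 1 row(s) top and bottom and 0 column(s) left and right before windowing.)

-0.45

The receptive field on the zero-padded input at this output position is [-0.2 / -0.8 / -2.1]. Elementwise product with the kernel and sum: -0.2·1 + -0.8·-1 + -2.1·0.5.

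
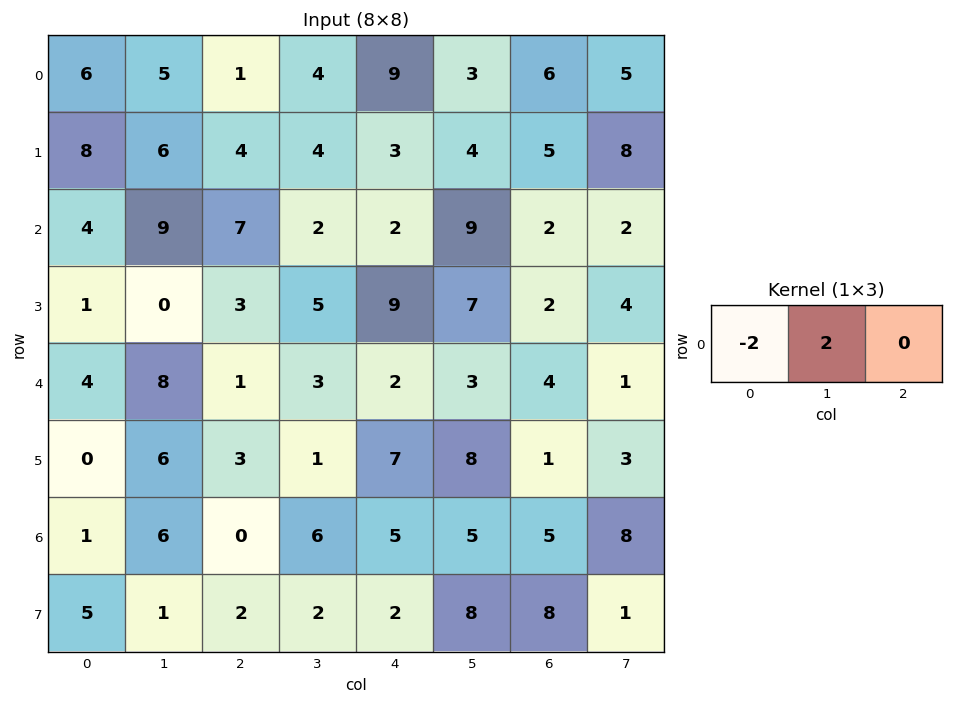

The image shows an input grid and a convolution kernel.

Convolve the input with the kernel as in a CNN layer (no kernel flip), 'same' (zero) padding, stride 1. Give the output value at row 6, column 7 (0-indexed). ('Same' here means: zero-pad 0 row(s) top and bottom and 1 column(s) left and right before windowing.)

The receptive field on the zero-padded input at this output position is [5 8 0]. Elementwise product with the kernel and sum: 5·-2 + 8·2.

6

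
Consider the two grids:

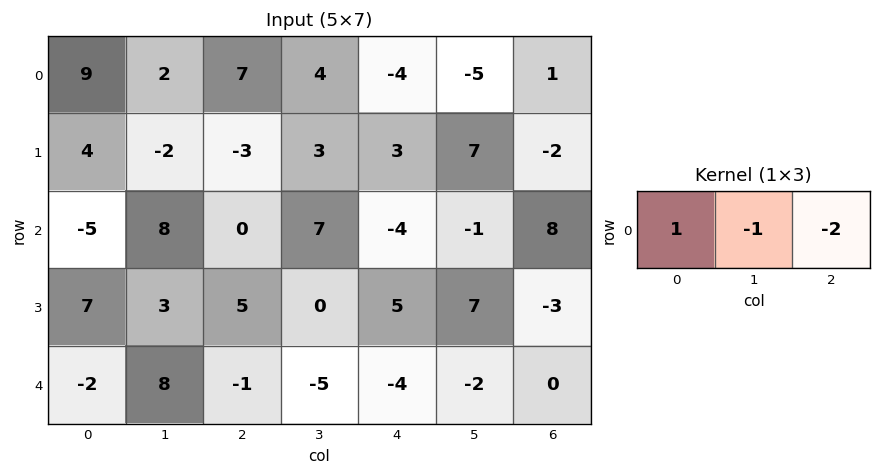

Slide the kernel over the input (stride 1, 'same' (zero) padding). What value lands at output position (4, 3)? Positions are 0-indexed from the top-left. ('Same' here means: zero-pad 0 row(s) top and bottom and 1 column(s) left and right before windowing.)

The receptive field on the zero-padded input at this output position is [-1 -5 -4]. Elementwise product with the kernel and sum: -1·1 + -5·-1 + -4·-2.

12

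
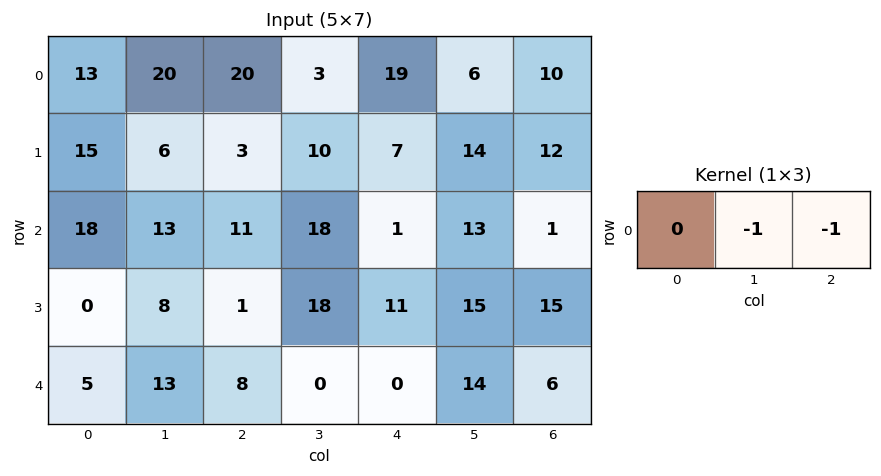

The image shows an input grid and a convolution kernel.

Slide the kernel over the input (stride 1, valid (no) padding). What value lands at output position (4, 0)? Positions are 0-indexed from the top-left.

-21

The receptive field on the input at this output position is [5 13 8]. Elementwise product with the kernel and sum: 13·-1 + 8·-1.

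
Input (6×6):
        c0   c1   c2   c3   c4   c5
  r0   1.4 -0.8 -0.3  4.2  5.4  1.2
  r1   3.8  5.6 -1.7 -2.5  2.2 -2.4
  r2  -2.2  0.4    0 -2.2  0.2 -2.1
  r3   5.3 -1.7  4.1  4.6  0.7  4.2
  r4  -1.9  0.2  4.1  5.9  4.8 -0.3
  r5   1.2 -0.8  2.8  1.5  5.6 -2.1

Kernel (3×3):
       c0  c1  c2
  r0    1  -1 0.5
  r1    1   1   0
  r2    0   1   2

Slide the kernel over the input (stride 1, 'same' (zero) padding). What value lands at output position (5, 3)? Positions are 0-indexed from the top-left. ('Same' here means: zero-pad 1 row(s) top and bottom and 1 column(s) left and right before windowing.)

The receptive field on the zero-padded input at this output position is [4.1 5.9 4.8 / 2.8 1.5 5.6 / 0 0 0]. Elementwise product with the kernel and sum: 4.1·1 + 5.9·-1 + 4.8·0.5 + 2.8·1 + 1.5·1 + 0·1 + 0·2.

4.9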